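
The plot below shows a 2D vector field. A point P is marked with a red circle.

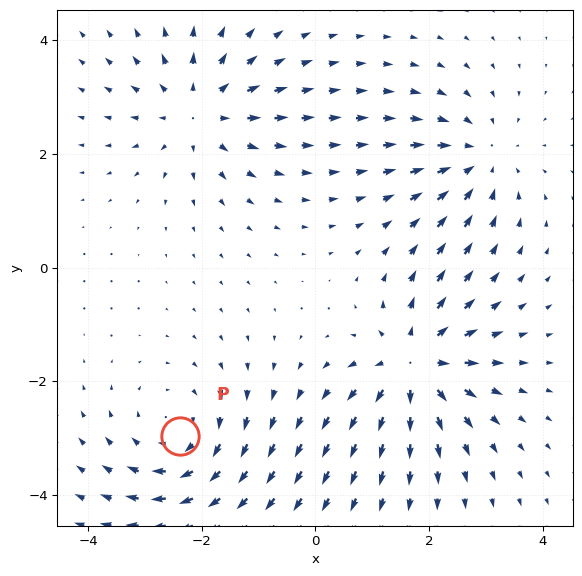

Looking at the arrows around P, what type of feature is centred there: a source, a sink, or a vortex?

vortex

At P (-2.4, -3.0) the arrows circulate clockwise. Divergence ≈0, curl about -4 — near-zero divergence with nonzero curl is a vortex.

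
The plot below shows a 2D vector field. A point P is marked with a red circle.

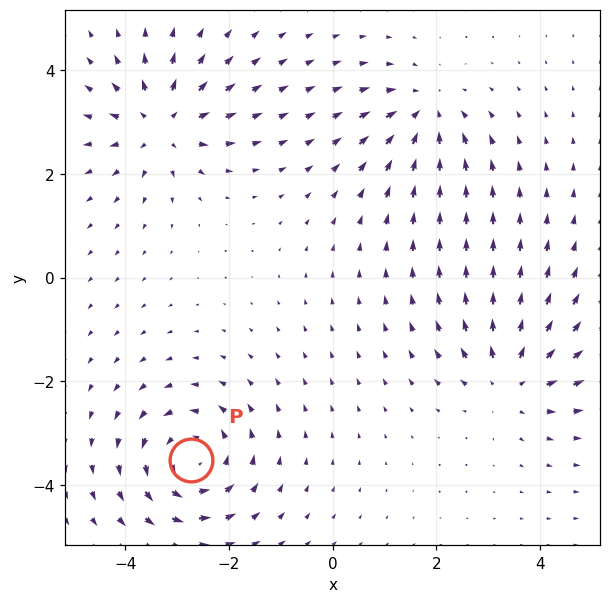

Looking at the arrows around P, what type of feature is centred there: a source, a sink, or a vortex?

vortex

At P (-2.7, -3.5) the arrows circulate counterclockwise. Divergence ≈0, curl about +5 — near-zero divergence with nonzero curl is a vortex.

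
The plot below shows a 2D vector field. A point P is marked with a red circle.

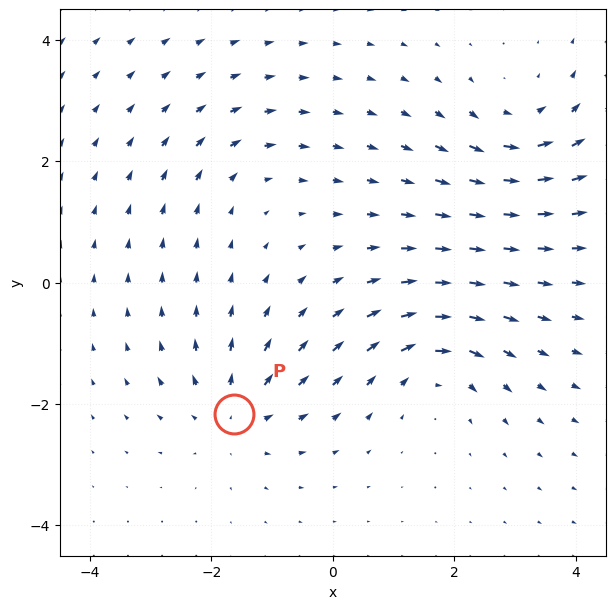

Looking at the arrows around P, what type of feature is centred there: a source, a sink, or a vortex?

source

At P (-1.6, -2.2) the arrows spread outward. Divergence about +4, curl ≈0 — positive divergence with near-zero curl is a source.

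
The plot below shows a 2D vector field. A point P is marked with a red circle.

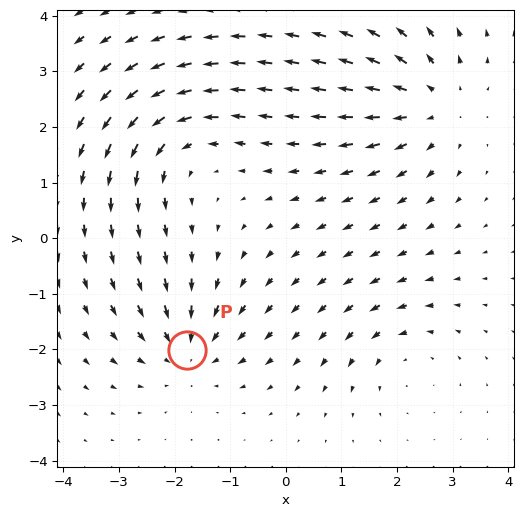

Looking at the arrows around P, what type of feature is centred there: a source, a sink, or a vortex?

At P (-1.8, -2.0) the arrows converge inward. Divergence about -4, curl ≈0 — negative divergence with near-zero curl is a sink.

sink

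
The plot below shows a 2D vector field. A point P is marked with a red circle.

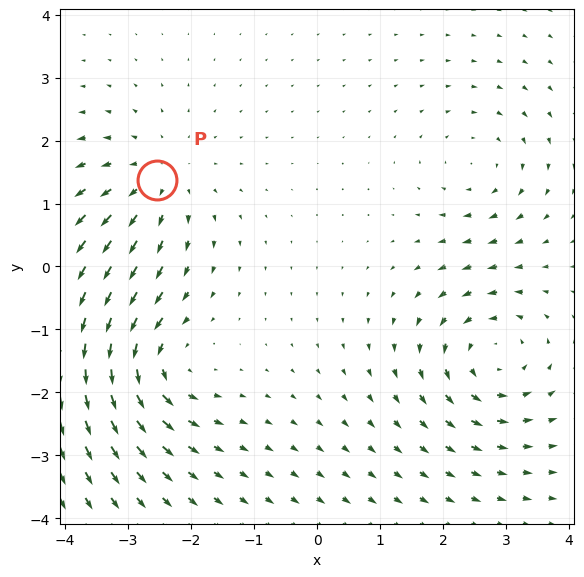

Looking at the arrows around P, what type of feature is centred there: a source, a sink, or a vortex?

source

At P (-2.5, 1.4) the arrows spread outward. Divergence about +4, curl ≈0 — positive divergence with near-zero curl is a source.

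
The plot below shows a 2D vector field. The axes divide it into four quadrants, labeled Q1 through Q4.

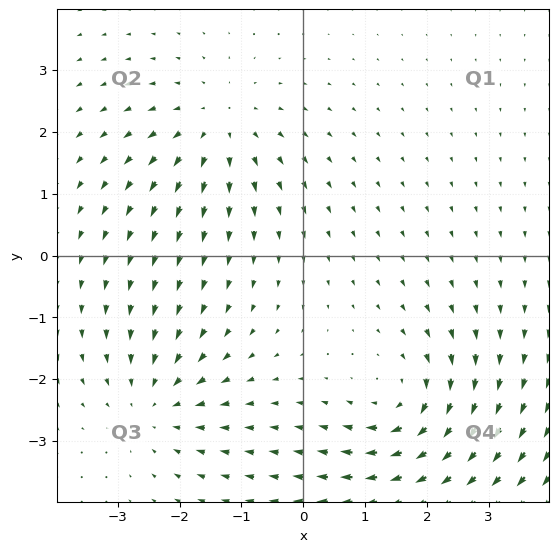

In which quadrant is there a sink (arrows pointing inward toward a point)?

The sink sits at approximately (-2.4, -2.4), which lies in quadrant Q3. The divergence there is about -4, negative as expected for a sink.

Q3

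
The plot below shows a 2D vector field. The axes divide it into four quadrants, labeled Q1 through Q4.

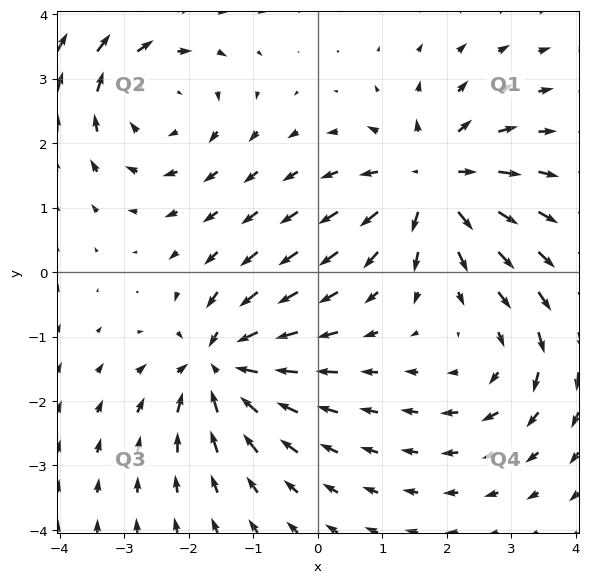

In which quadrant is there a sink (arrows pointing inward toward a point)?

The sink sits at approximately (-1.5, -1.4), which lies in quadrant Q3. The divergence there is about -6, negative as expected for a sink.

Q3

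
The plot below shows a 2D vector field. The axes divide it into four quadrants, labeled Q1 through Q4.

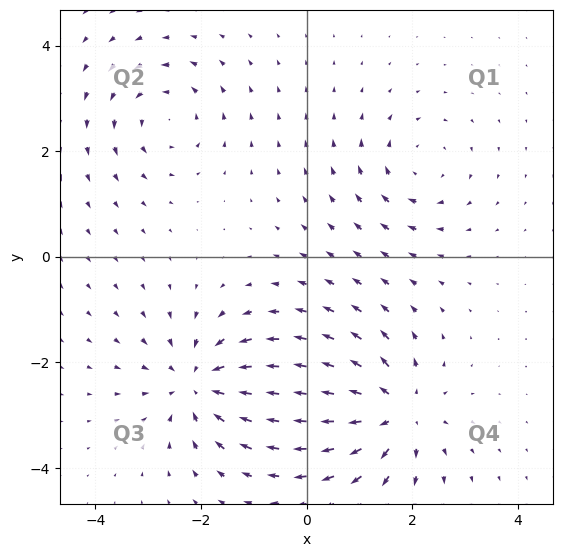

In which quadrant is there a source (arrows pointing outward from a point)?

The source sits at approximately (1.7, -2.9), which lies in quadrant Q4. The divergence there is about +5, positive as expected for a source.

Q4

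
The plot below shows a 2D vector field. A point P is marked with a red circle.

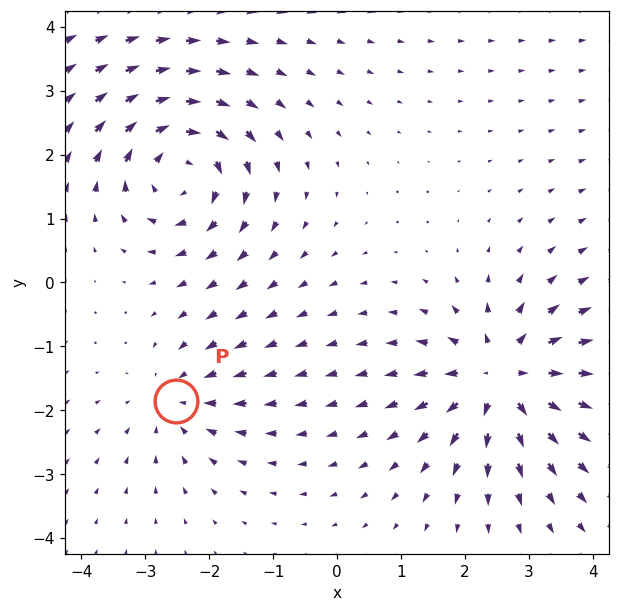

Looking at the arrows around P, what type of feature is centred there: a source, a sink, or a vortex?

At P (-2.5, -1.9) the arrows converge inward. Divergence about -3, curl ≈0 — negative divergence with near-zero curl is a sink.

sink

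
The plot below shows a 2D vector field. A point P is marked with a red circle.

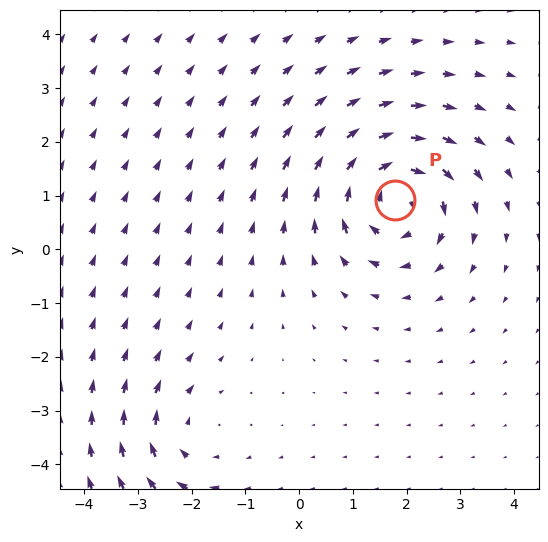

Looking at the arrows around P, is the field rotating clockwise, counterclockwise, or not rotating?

clockwise

Near P at (1.8, 0.9) the arrows circulate clockwise. The curl (z-component) there is about -5; negative curl means clockwise rotation.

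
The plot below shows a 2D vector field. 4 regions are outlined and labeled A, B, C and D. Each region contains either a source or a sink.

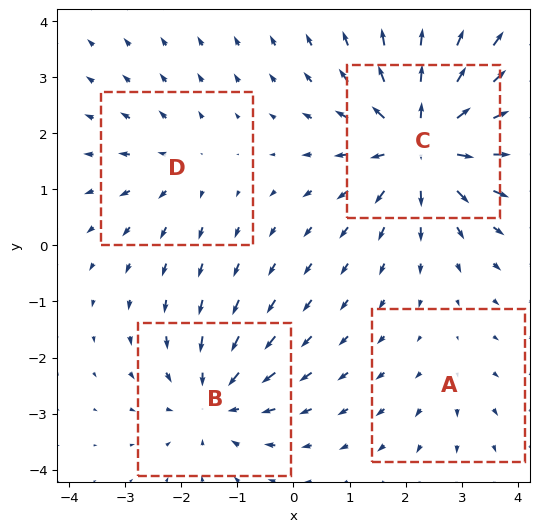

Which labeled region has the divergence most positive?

Divergence at each region's feature centre — A: about +2, B: about -4, C: about +7, D: about +3. Region C is most positive.

C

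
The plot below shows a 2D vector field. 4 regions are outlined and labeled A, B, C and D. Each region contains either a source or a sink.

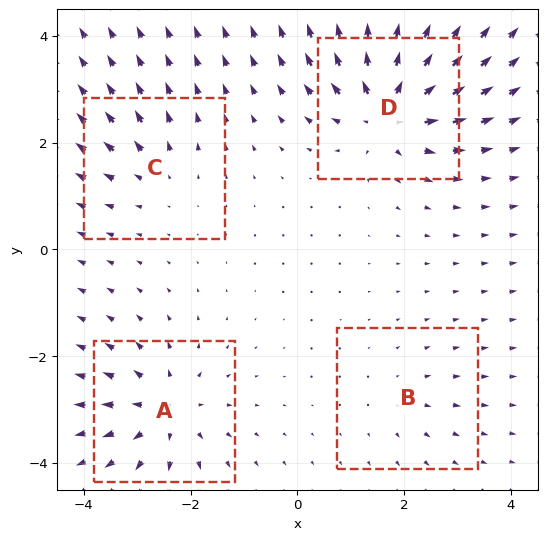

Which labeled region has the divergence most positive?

D

Divergence at each region's feature centre — A: about +6, B: about +2, C: about +4, D: about +8. Region D is most positive.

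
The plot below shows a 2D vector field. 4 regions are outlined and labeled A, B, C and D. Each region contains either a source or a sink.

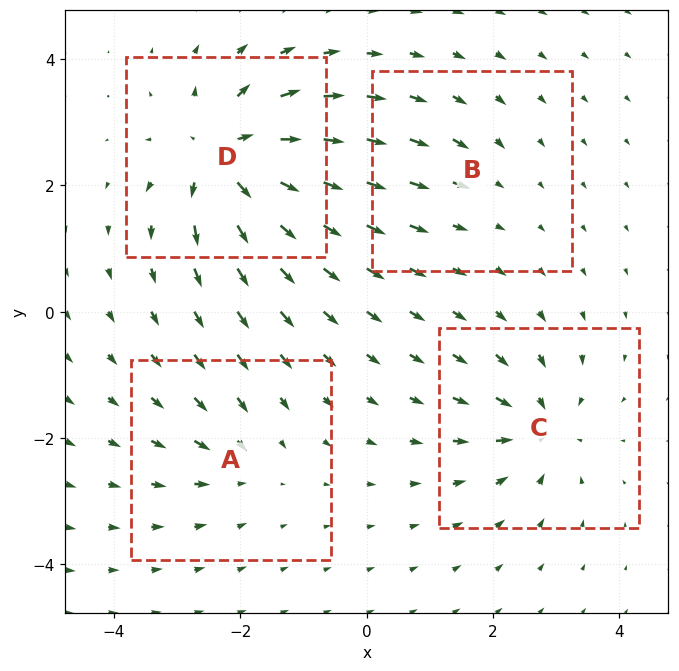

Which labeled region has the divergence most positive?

Divergence at each region's feature centre — A: about -4, B: about -3, C: about -6, D: about +9. Region D is most positive.

D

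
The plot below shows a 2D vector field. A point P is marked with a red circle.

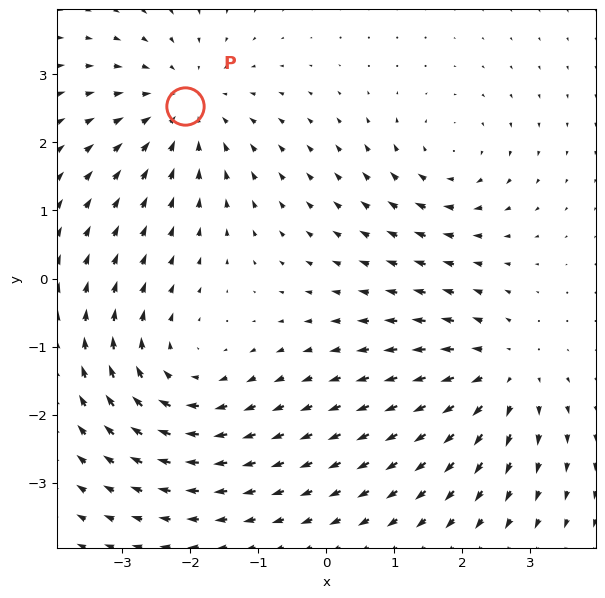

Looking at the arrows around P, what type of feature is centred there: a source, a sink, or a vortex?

At P (-2.1, 2.5) the arrows converge inward. Divergence about -4, curl ≈0 — negative divergence with near-zero curl is a sink.

sink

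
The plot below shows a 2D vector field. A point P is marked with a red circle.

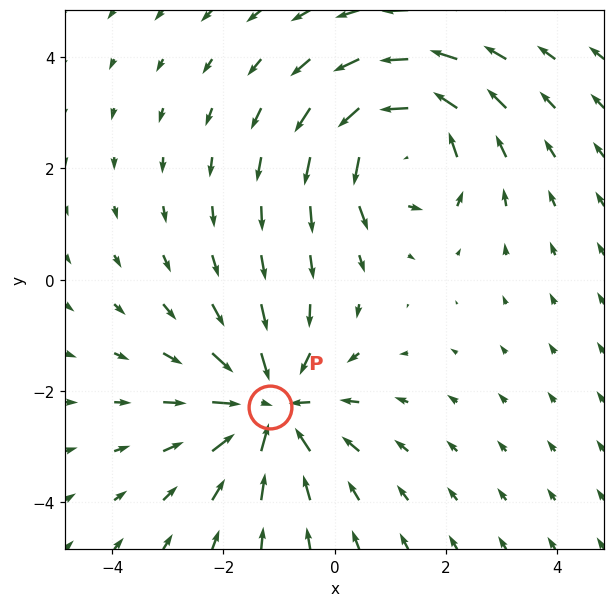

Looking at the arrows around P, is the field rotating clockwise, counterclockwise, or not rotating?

Near P at (-1.2, -2.3) the arrows show no circulation. The curl there is ≈0.

not rotating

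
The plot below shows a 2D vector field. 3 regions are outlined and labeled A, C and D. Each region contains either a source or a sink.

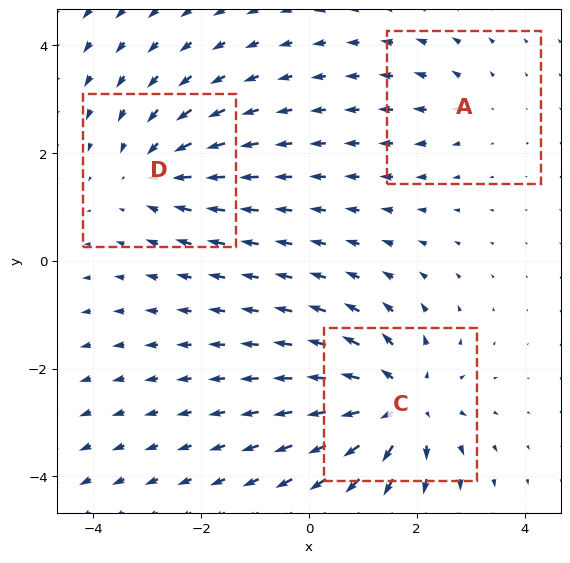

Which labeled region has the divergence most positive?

Divergence at each region's feature centre — A: about +2, C: about +5, D: about -3. Region C is most positive.

C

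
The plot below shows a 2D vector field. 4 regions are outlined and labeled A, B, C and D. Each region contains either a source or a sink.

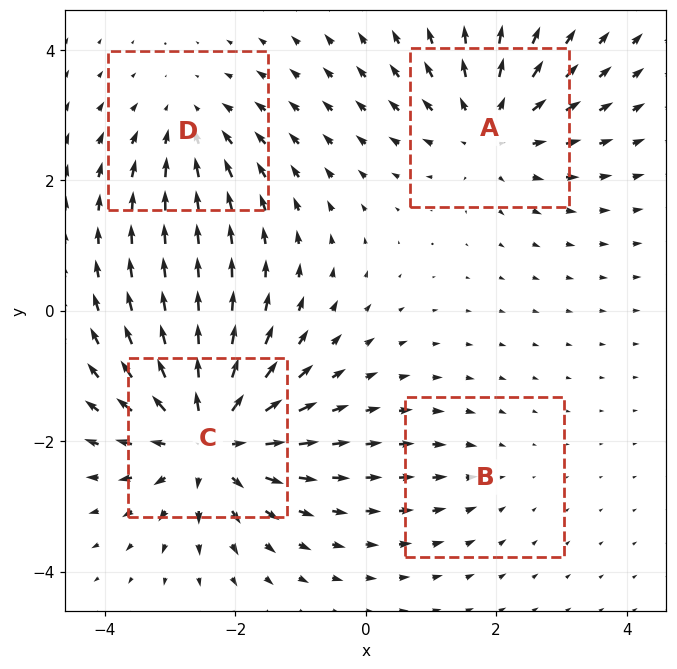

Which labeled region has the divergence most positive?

C

Divergence at each region's feature centre — A: about +4, B: about -2, C: about +7, D: about -3. Region C is most positive.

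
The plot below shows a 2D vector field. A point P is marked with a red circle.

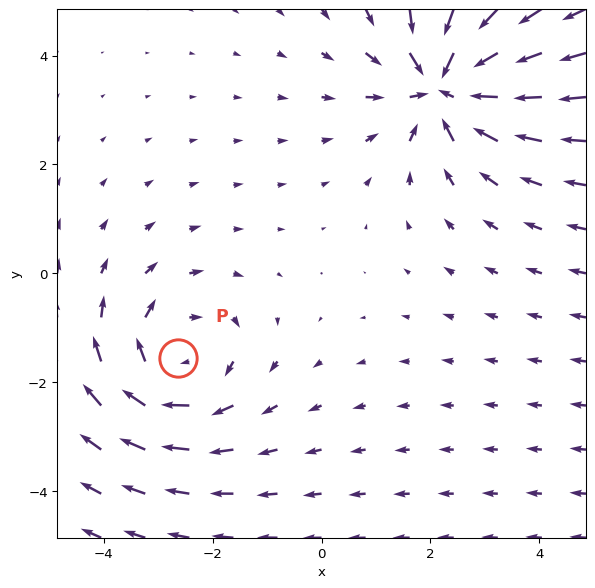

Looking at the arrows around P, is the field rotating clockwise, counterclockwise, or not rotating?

clockwise

Near P at (-2.6, -1.6) the arrows circulate clockwise. The curl (z-component) there is about -3; negative curl means clockwise rotation.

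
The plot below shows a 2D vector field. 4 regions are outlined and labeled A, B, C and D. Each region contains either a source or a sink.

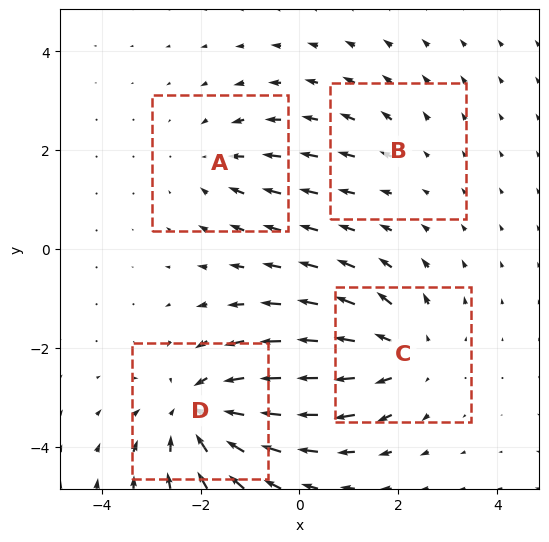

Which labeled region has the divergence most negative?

Divergence at each region's feature centre — A: about -3, B: about +2, C: about +4, D: about -5. Region D is most negative.

D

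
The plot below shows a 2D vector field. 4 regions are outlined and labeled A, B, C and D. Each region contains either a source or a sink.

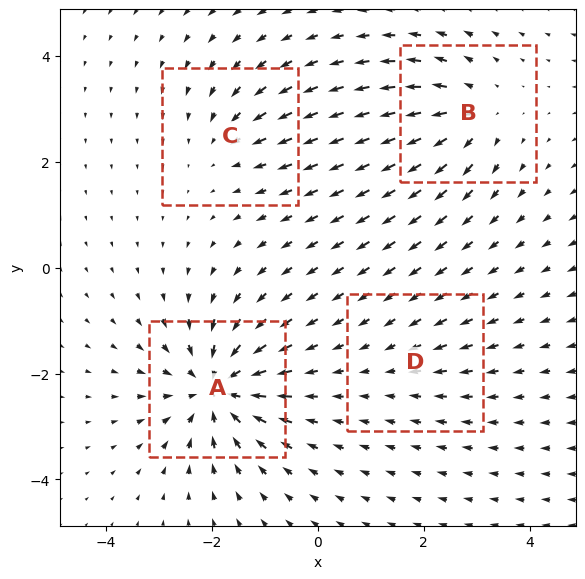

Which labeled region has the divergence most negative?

Divergence at each region's feature centre — A: about -8, B: about +5, C: about -3, D: about -2. Region A is most negative.

A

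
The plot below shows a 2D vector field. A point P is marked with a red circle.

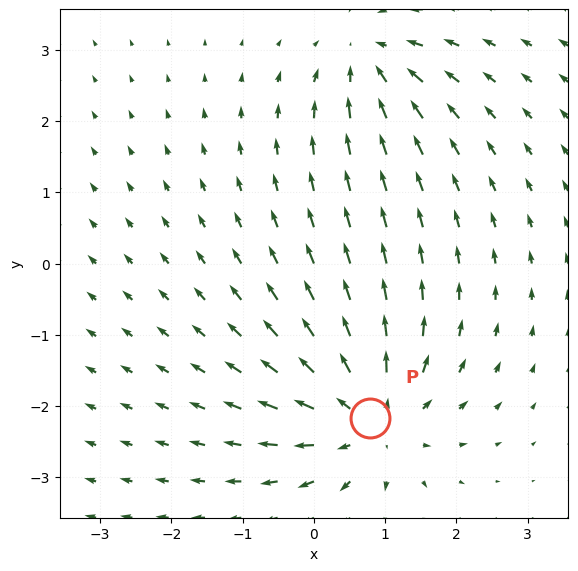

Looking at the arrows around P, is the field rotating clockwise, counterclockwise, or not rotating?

not rotating

Near P at (0.8, -2.2) the arrows show no circulation. The curl there is ≈0.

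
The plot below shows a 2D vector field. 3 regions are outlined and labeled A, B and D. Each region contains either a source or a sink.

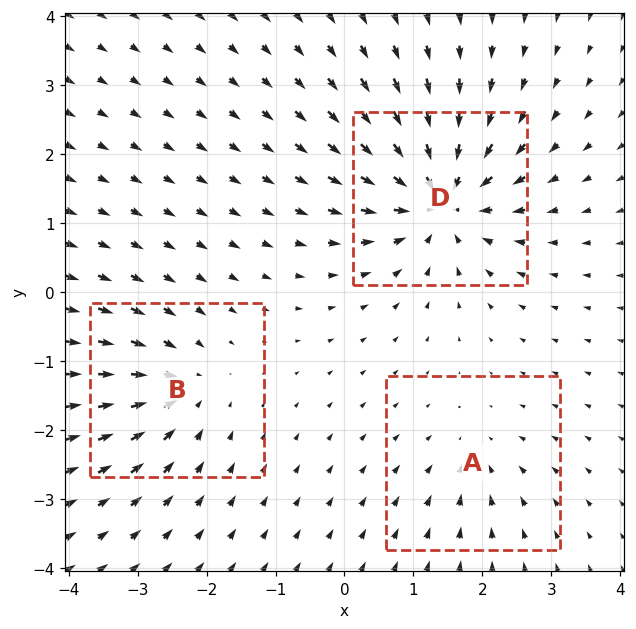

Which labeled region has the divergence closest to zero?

Divergence at each region's feature centre — A: about -2, B: about -4, D: about -6. Region A is closest to zero.

A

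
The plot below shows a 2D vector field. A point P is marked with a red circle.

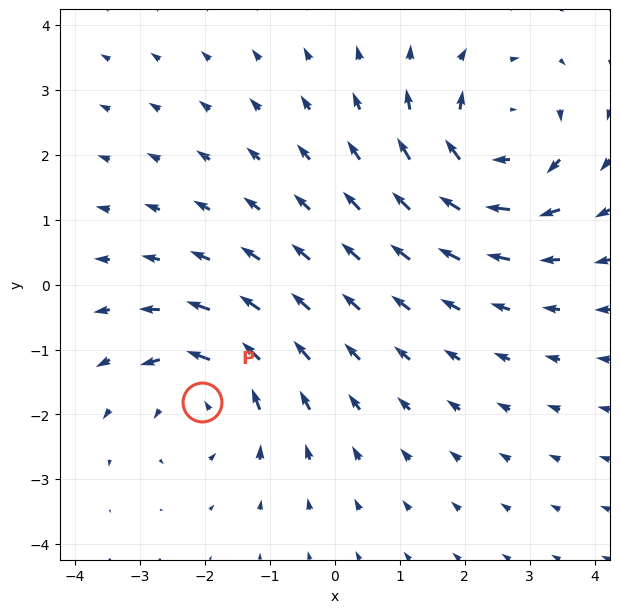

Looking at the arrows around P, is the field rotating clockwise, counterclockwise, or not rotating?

counterclockwise

Near P at (-2.0, -1.8) the arrows circulate counterclockwise. The curl (z-component) there is about +3; positive curl means counterclockwise rotation.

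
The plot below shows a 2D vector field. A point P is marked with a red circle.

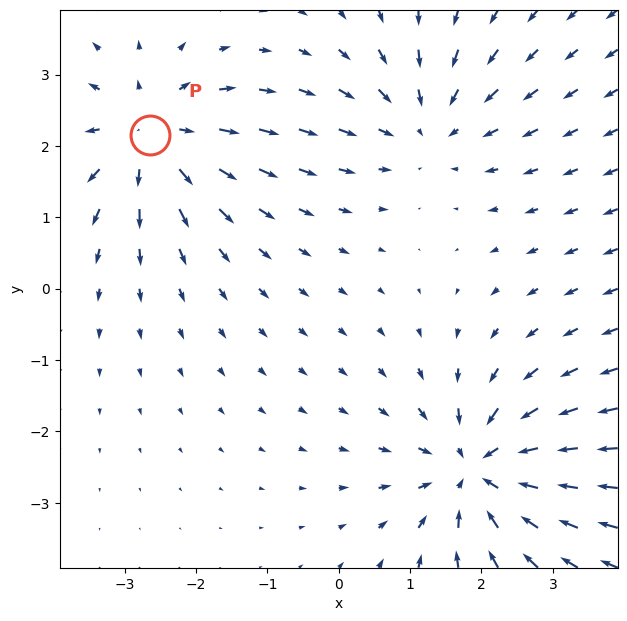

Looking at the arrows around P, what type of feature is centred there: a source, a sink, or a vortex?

At P (-2.6, 2.1) the arrows spread outward. Divergence about +5, curl ≈0 — positive divergence with near-zero curl is a source.

source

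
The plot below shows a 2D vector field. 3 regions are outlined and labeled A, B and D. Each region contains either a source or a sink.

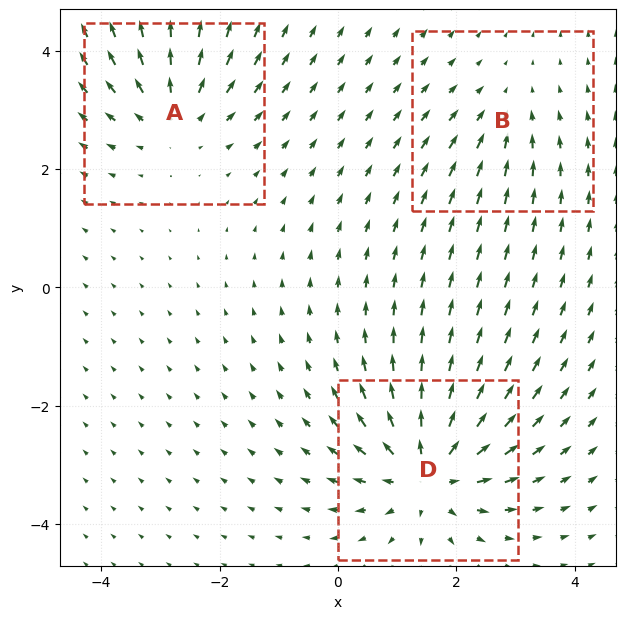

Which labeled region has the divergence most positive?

D

Divergence at each region's feature centre — A: about +3, B: about -2, D: about +5. Region D is most positive.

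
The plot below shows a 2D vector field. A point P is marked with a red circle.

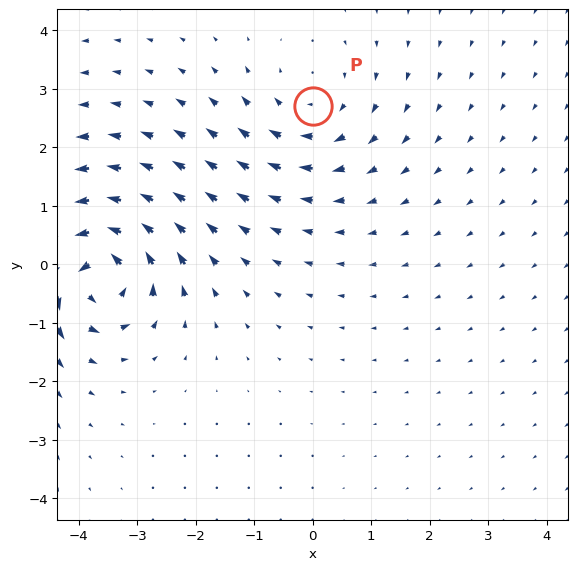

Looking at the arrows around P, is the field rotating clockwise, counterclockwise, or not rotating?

Near P at (0.0, 2.7) the arrows circulate clockwise. The curl (z-component) there is about -3; negative curl means clockwise rotation.

clockwise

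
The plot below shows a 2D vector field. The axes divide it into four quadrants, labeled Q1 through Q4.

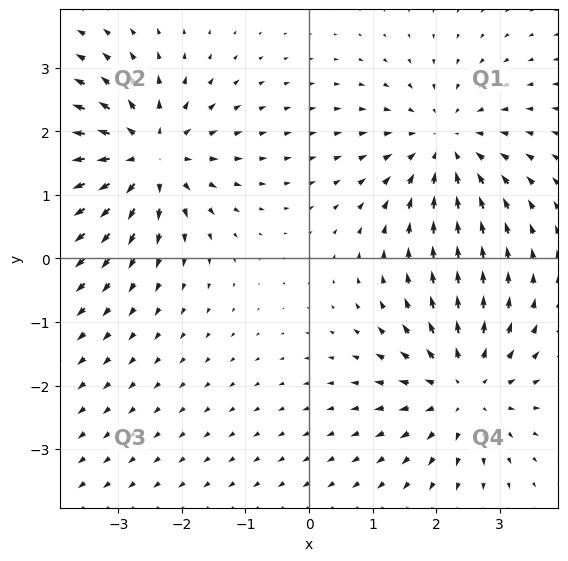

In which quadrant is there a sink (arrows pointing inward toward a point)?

Q1

The sink sits at approximately (2.1, 1.8), which lies in quadrant Q1. The divergence there is about -2, negative as expected for a sink.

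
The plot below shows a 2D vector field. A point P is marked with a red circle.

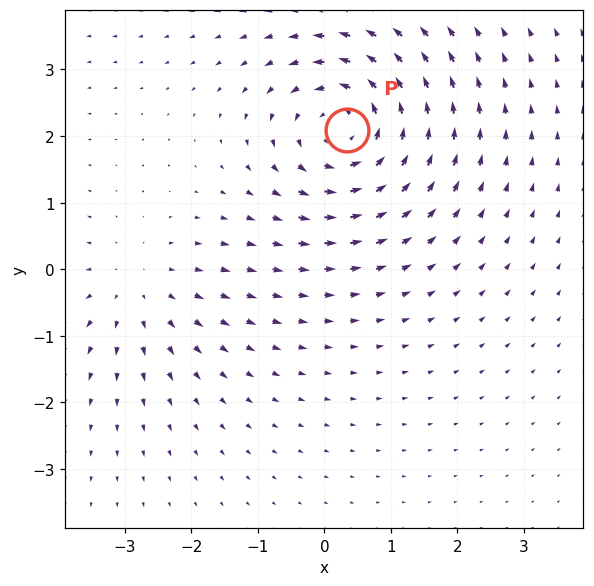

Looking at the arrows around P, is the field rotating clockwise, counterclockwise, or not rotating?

Near P at (0.3, 2.1) the arrows circulate counterclockwise. The curl (z-component) there is about +5; positive curl means counterclockwise rotation.

counterclockwise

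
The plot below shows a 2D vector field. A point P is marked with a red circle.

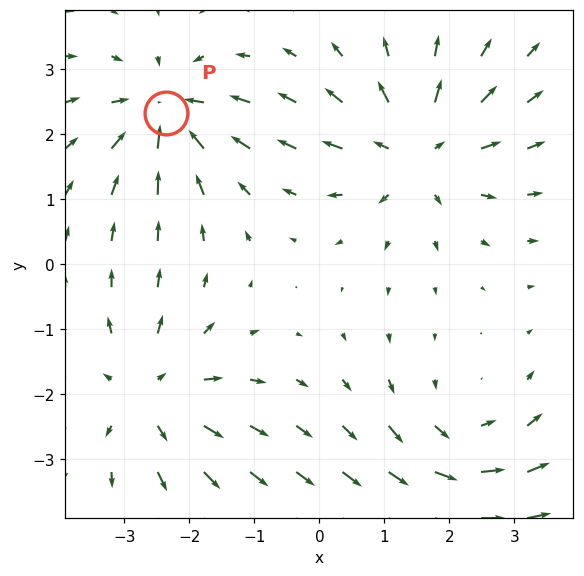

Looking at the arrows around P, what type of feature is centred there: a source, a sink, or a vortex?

sink

At P (-2.4, 2.3) the arrows converge inward. Divergence about -6, curl ≈0 — negative divergence with near-zero curl is a sink.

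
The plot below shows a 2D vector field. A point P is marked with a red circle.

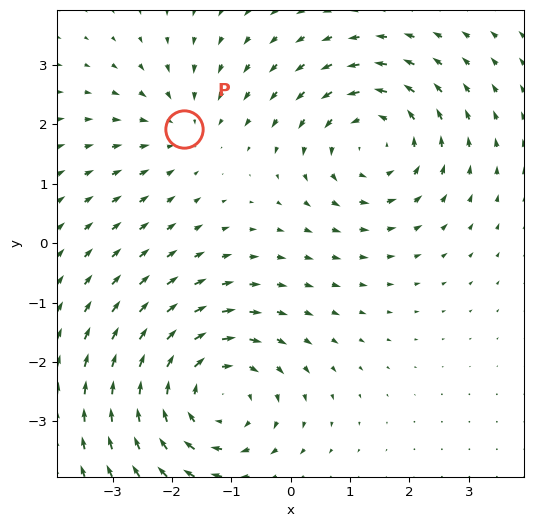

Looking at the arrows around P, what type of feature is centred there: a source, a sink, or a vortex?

At P (-1.8, 1.9) the arrows converge inward. Divergence about -2, curl ≈0 — negative divergence with near-zero curl is a sink.

sink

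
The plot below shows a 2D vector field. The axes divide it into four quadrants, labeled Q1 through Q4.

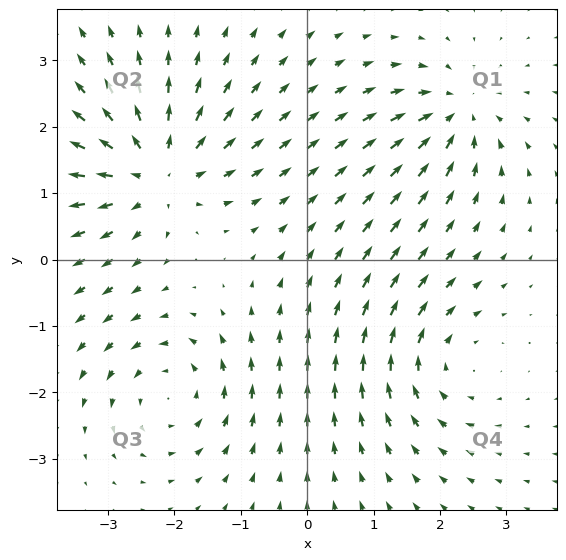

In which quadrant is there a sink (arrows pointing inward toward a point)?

Q1

The sink sits at approximately (2.3, 2.2), which lies in quadrant Q1. The divergence there is about -5, negative as expected for a sink.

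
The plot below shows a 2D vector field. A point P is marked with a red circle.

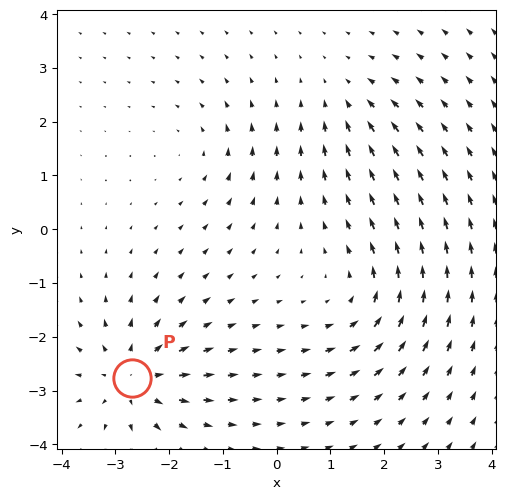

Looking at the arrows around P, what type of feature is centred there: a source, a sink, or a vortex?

source

At P (-2.7, -2.8) the arrows spread outward. Divergence about +6, curl ≈0 — positive divergence with near-zero curl is a source.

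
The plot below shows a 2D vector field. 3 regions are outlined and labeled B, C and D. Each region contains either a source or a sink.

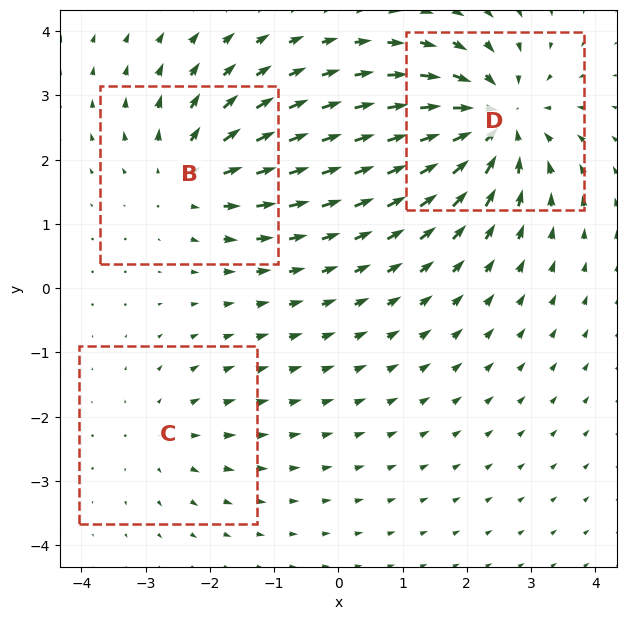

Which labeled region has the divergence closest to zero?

C

Divergence at each region's feature centre — B: about +3, C: about +2, D: about -5. Region C is closest to zero.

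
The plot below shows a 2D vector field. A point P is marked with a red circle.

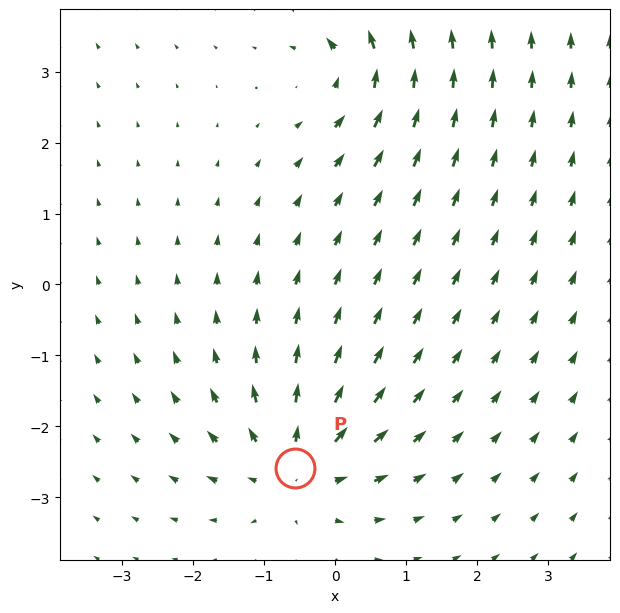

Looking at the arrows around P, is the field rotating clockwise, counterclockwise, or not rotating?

not rotating

Near P at (-0.6, -2.6) the arrows show no circulation. The curl there is ≈0.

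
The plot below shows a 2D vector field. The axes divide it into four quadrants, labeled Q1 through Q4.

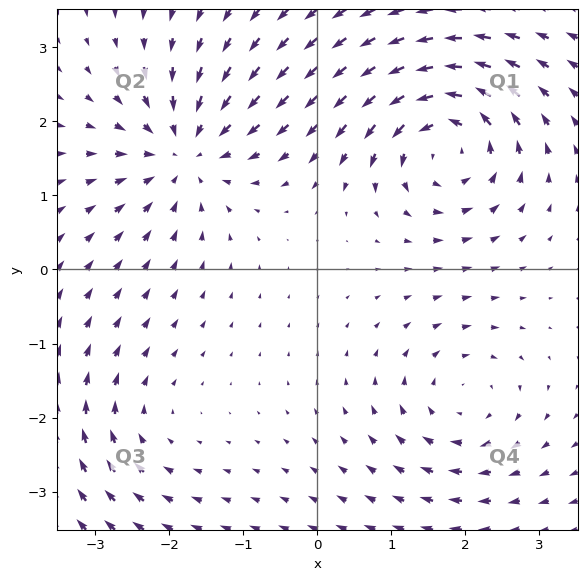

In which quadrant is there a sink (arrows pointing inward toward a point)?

The sink sits at approximately (-1.8, 1.6), which lies in quadrant Q2. The divergence there is about -6, negative as expected for a sink.

Q2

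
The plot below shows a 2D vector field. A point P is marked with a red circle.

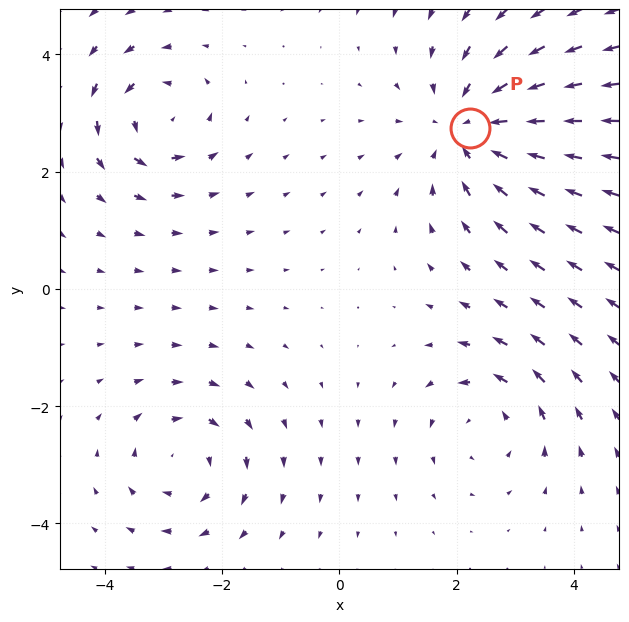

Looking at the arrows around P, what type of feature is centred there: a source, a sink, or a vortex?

At P (2.2, 2.7) the arrows converge inward. Divergence about -4, curl ≈0 — negative divergence with near-zero curl is a sink.

sink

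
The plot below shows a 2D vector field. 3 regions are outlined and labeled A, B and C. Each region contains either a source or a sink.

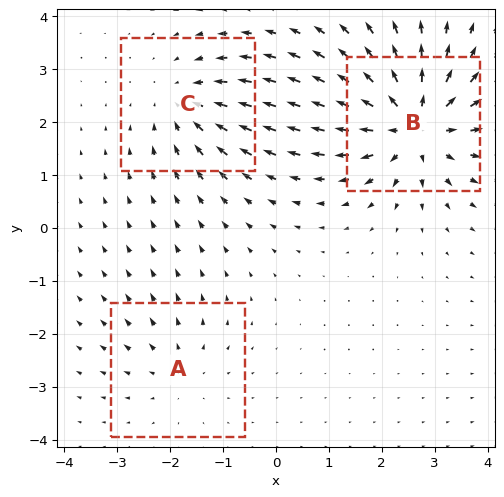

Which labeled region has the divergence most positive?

Divergence at each region's feature centre — A: about +2, B: about +6, C: about -3. Region B is most positive.

B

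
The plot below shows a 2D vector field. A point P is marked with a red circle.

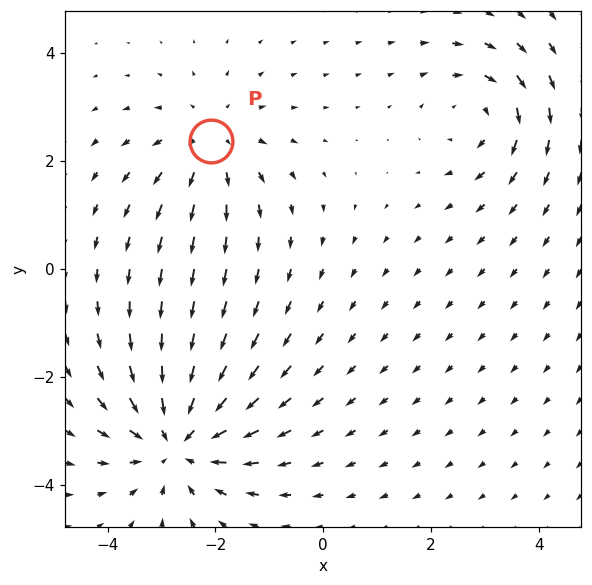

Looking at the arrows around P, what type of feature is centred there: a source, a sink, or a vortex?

At P (-2.1, 2.4) the arrows spread outward. Divergence about +3, curl ≈0 — positive divergence with near-zero curl is a source.

source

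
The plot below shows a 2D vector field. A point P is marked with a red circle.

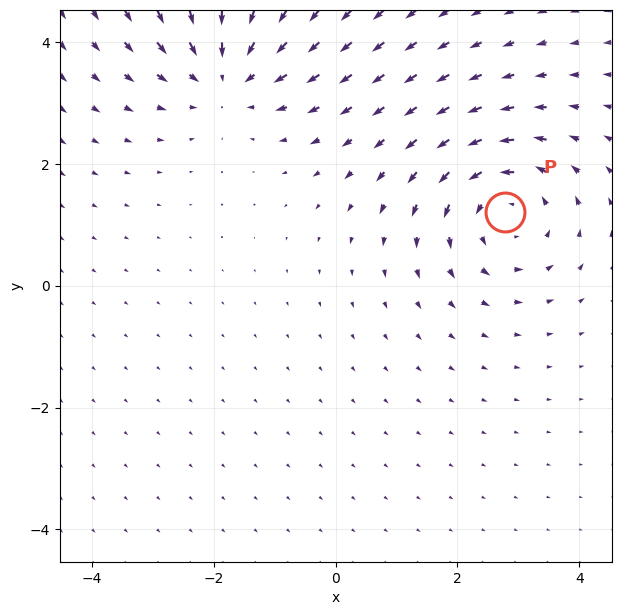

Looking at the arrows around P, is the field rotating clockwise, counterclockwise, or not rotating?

counterclockwise

Near P at (2.8, 1.2) the arrows circulate counterclockwise. The curl (z-component) there is about +5; positive curl means counterclockwise rotation.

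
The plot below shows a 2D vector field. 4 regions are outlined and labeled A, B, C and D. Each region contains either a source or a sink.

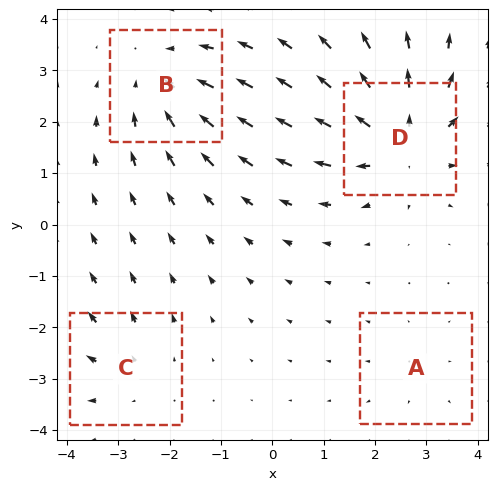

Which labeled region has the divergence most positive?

Divergence at each region's feature centre — A: about +2, B: about -4, C: about +3, D: about +6. Region D is most positive.

D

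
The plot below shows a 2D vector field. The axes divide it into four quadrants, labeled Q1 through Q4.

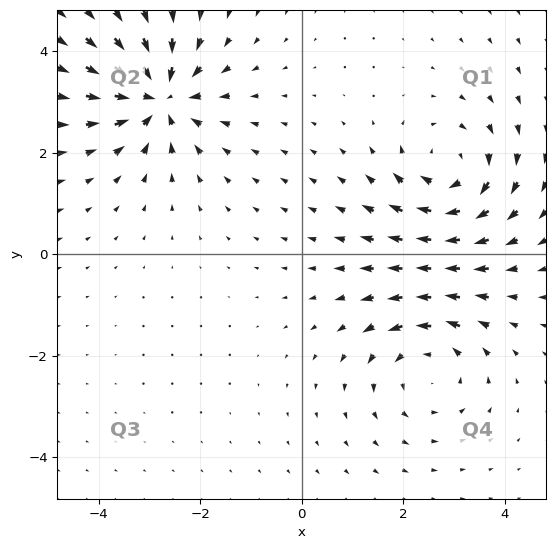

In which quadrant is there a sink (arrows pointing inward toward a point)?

Q2

The sink sits at approximately (-2.8, 3.1), which lies in quadrant Q2. The divergence there is about -5, negative as expected for a sink.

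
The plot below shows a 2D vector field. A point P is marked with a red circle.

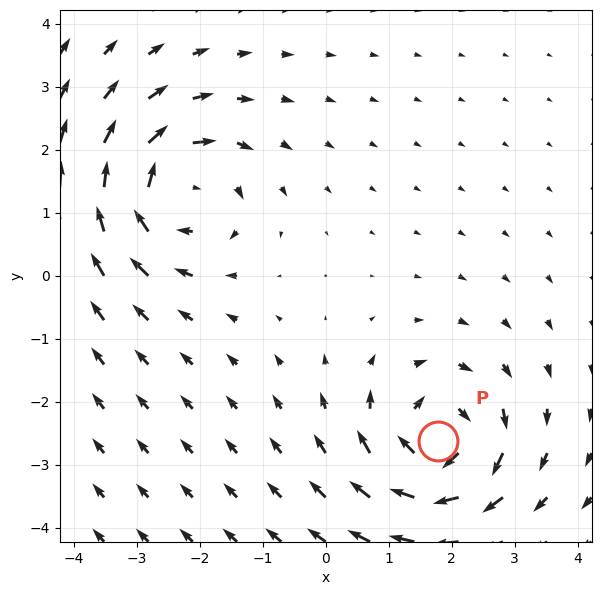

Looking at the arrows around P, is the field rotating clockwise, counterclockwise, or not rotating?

Near P at (1.8, -2.6) the arrows circulate clockwise. The curl (z-component) there is about -6; negative curl means clockwise rotation.

clockwise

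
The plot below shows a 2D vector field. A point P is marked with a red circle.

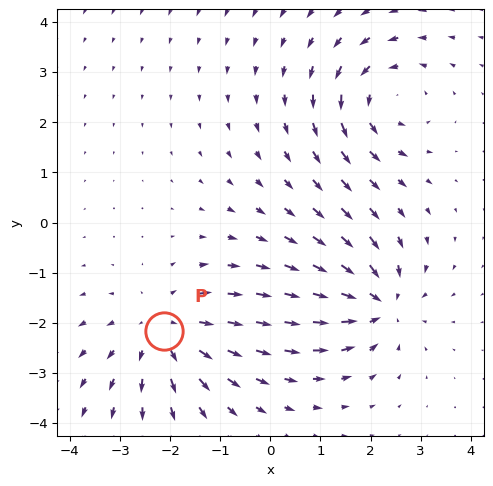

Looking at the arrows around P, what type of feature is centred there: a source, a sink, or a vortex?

source

At P (-2.1, -2.2) the arrows spread outward. Divergence about +2, curl ≈0 — positive divergence with near-zero curl is a source.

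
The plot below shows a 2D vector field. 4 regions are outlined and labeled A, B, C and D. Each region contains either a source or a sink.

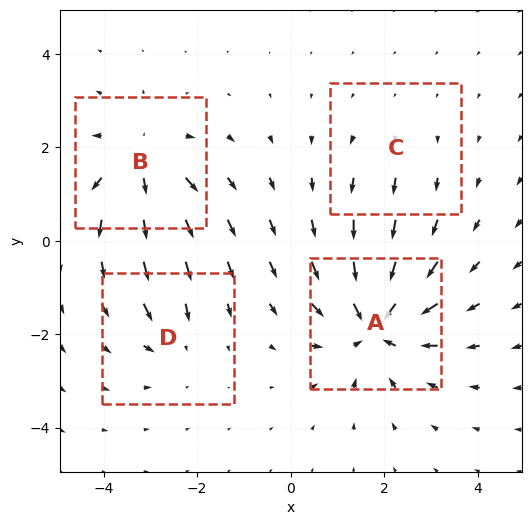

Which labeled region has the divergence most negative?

A

Divergence at each region's feature centre — A: about -7, B: about +5, C: about +2, D: about -3. Region A is most negative.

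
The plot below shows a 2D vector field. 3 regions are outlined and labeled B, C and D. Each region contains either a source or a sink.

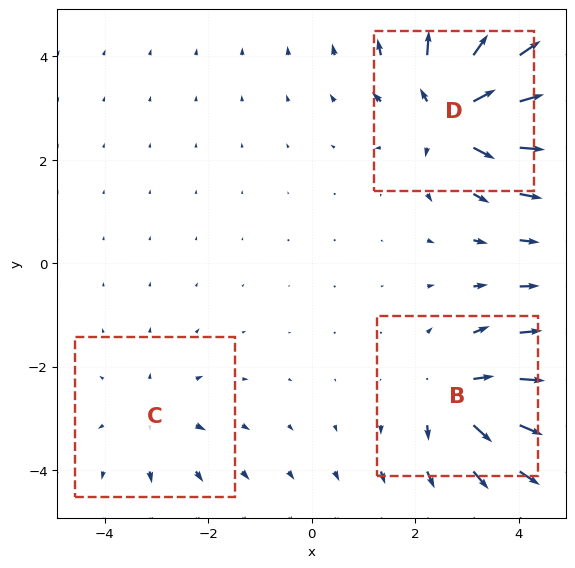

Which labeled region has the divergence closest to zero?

C

Divergence at each region's feature centre — B: about +4, C: about +2, D: about +6. Region C is closest to zero.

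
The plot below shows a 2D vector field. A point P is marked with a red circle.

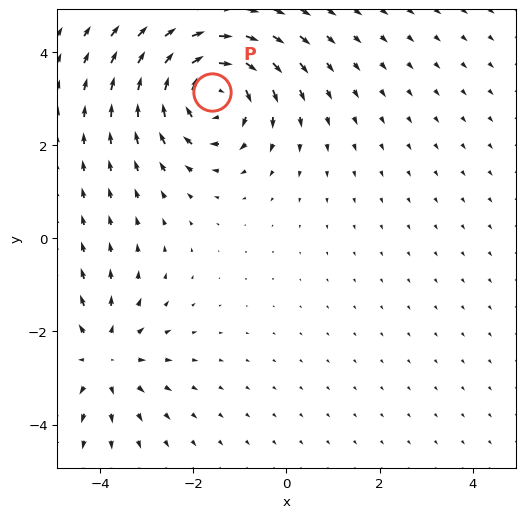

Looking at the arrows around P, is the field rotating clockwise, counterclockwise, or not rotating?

clockwise

Near P at (-1.6, 3.1) the arrows circulate clockwise. The curl (z-component) there is about -4; negative curl means clockwise rotation.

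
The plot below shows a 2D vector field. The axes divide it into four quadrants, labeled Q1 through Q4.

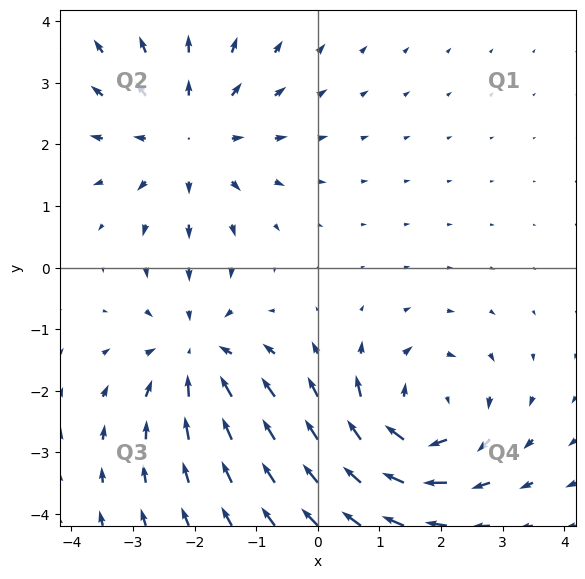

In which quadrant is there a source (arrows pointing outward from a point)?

The source sits at approximately (-2.1, 2.1), which lies in quadrant Q2. The divergence there is about +4, positive as expected for a source.

Q2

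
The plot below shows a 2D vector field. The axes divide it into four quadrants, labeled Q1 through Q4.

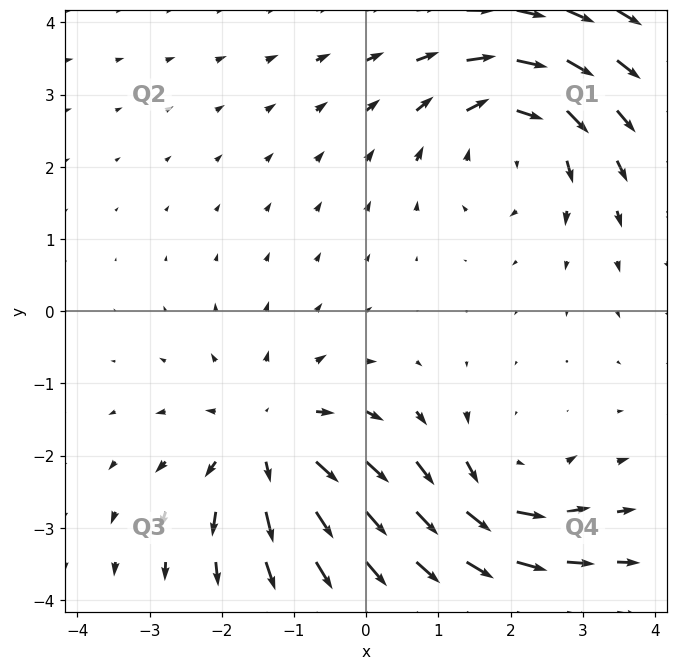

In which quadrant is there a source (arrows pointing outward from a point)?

Q3

The source sits at approximately (-1.3, -1.8), which lies in quadrant Q3. The divergence there is about +3, positive as expected for a source.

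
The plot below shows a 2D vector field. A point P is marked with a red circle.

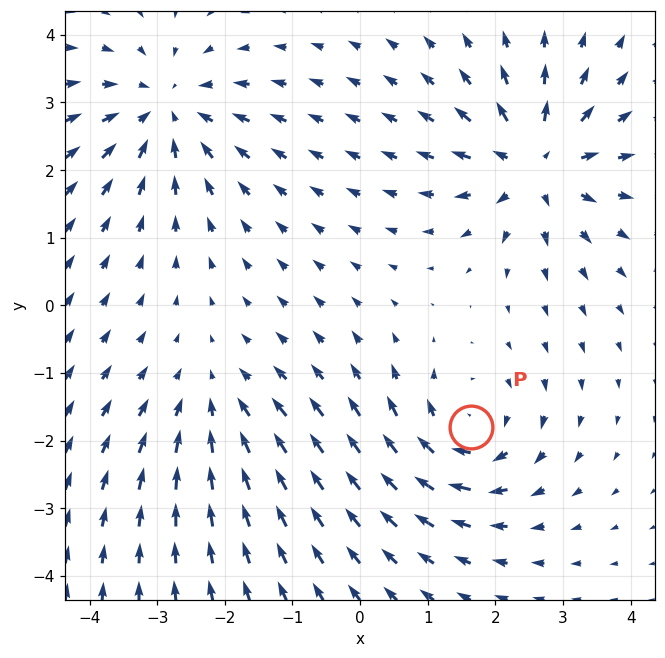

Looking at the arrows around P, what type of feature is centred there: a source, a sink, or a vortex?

vortex

At P (1.6, -1.8) the arrows circulate clockwise. Divergence ≈0, curl about -4 — near-zero divergence with nonzero curl is a vortex.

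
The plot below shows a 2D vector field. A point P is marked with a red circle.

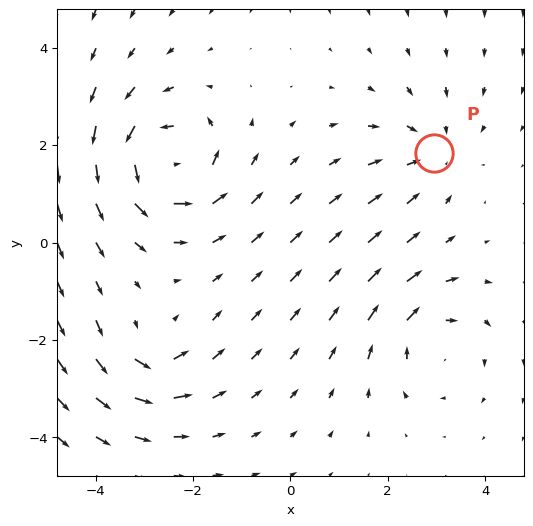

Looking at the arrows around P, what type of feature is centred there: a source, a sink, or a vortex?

sink

At P (2.9, 1.8) the arrows converge inward. Divergence about -3, curl ≈0 — negative divergence with near-zero curl is a sink.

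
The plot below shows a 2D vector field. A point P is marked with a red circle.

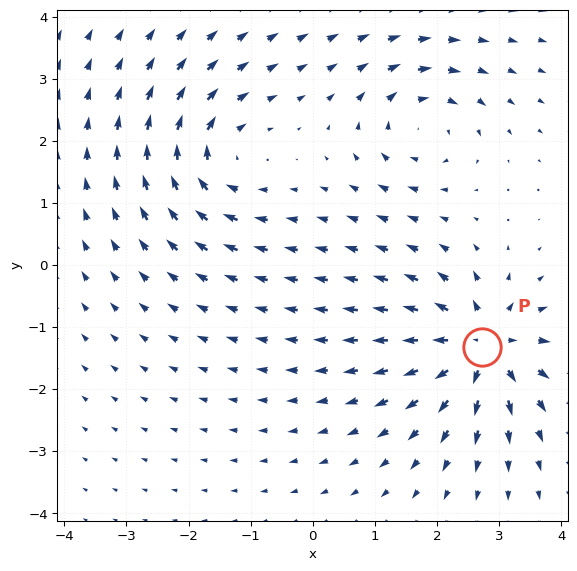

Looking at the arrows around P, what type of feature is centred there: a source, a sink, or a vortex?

At P (2.7, -1.3) the arrows spread outward. Divergence about +6, curl ≈0 — positive divergence with near-zero curl is a source.

source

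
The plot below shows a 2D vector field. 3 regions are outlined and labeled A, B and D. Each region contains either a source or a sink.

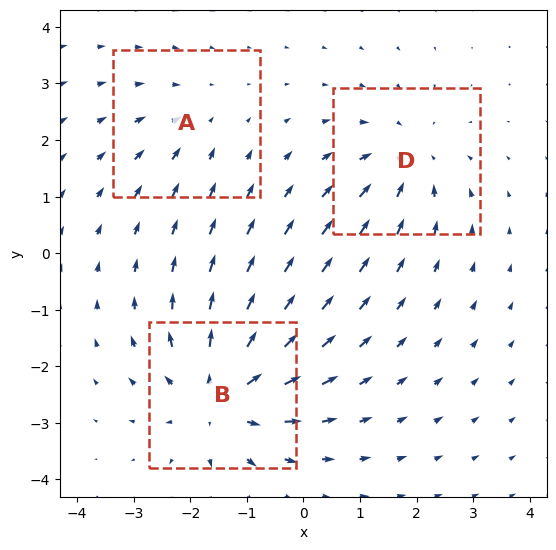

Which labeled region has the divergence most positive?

Divergence at each region's feature centre — A: about -2, B: about +5, D: about -3. Region B is most positive.

B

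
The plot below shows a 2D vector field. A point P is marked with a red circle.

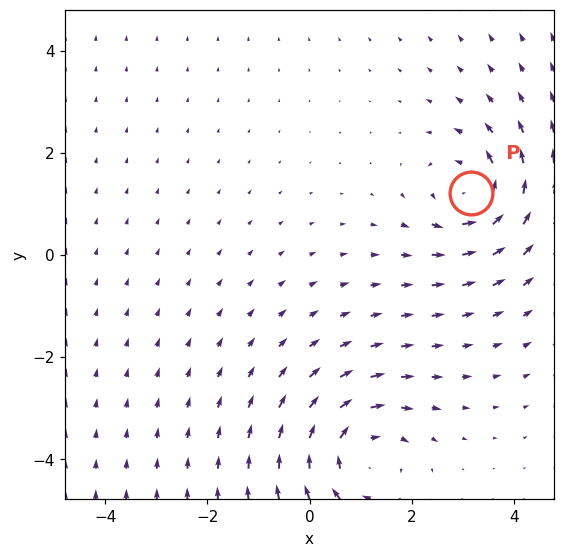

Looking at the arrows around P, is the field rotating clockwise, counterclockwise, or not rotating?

counterclockwise

Near P at (3.2, 1.2) the arrows circulate counterclockwise. The curl (z-component) there is about +3; positive curl means counterclockwise rotation.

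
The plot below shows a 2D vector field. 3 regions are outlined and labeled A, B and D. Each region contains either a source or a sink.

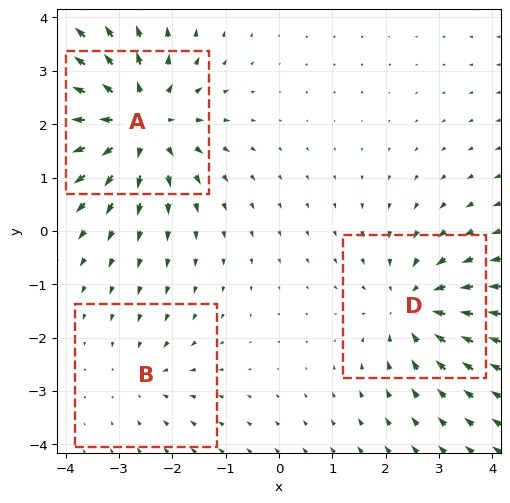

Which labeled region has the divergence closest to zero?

B

Divergence at each region's feature centre — A: about +5, B: about -2, D: about -3. Region B is closest to zero.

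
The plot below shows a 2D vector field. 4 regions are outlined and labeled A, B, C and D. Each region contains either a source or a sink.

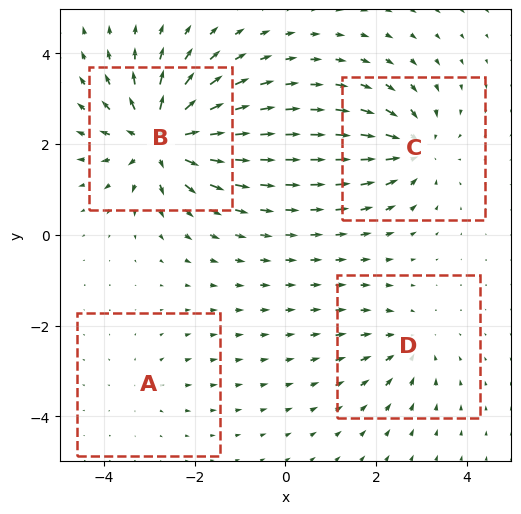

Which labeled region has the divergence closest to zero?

A

Divergence at each region's feature centre — A: about +2, B: about +8, C: about -5, D: about -4. Region A is closest to zero.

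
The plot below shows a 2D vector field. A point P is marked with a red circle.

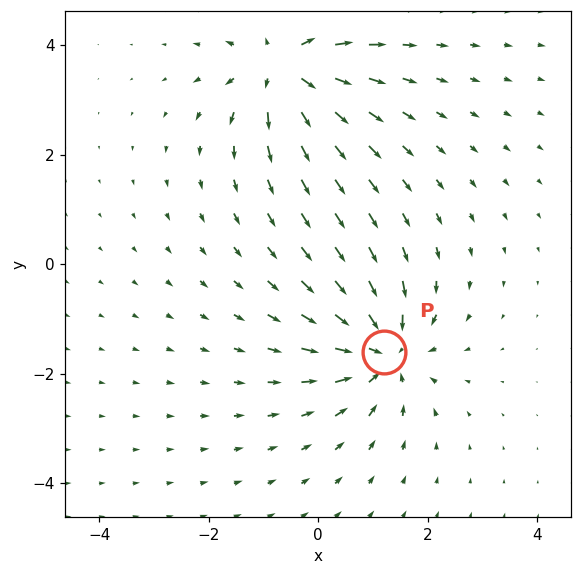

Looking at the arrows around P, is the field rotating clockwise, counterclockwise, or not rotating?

not rotating

Near P at (1.2, -1.6) the arrows show no circulation. The curl there is ≈0.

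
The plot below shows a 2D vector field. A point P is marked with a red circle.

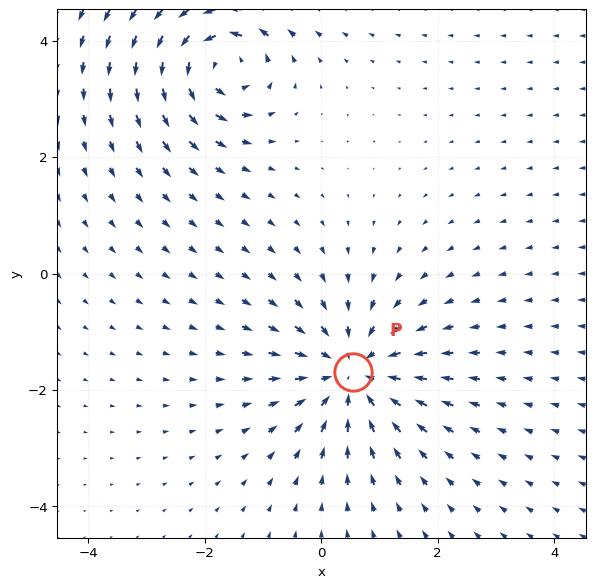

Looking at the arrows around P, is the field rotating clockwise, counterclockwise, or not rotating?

Near P at (0.5, -1.7) the arrows show no circulation. The curl there is ≈0.

not rotating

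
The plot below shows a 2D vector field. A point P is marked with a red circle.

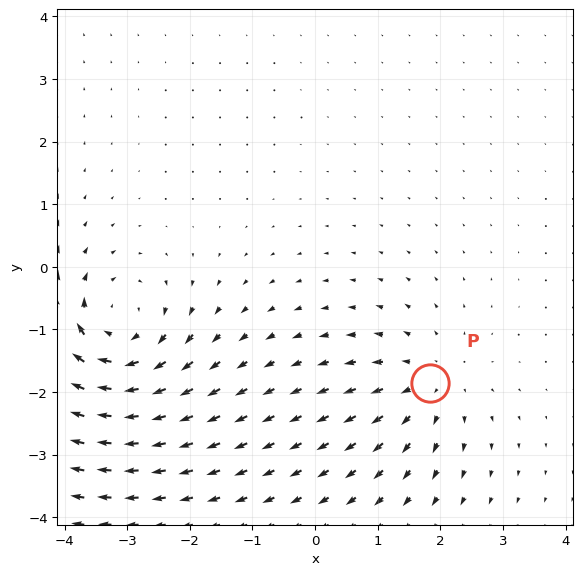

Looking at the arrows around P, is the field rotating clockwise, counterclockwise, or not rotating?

not rotating

Near P at (1.8, -1.9) the arrows show no circulation. The curl there is ≈0.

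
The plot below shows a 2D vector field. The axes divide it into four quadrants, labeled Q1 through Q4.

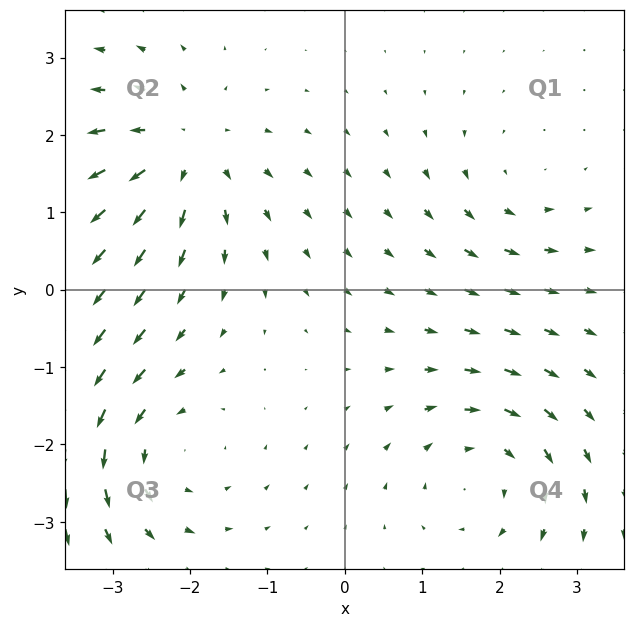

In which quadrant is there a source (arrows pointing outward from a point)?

Q2

The source sits at approximately (-2.1, 1.8), which lies in quadrant Q2. The divergence there is about +5, positive as expected for a source.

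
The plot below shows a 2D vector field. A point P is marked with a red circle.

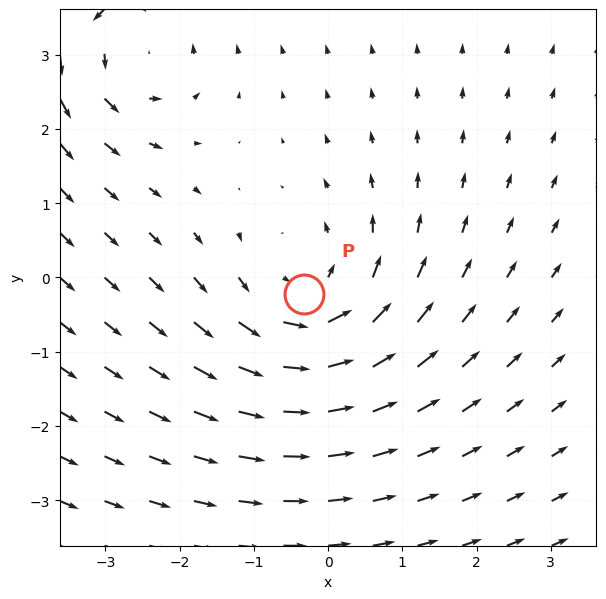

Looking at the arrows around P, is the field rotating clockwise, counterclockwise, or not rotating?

counterclockwise

Near P at (-0.3, -0.2) the arrows circulate counterclockwise. The curl (z-component) there is about +3; positive curl means counterclockwise rotation.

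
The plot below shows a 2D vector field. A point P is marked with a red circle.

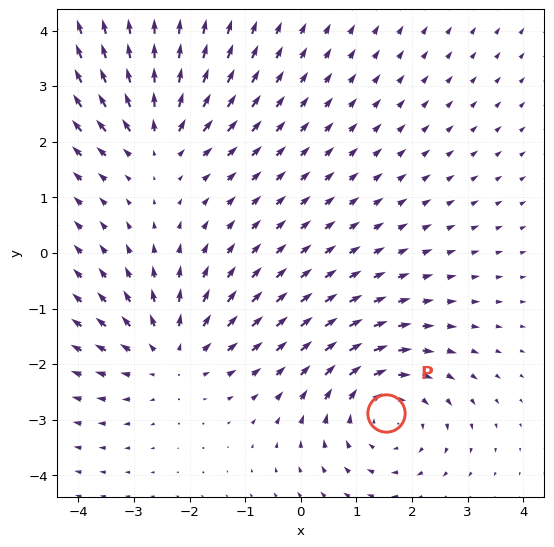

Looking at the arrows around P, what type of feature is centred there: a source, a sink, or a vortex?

At P (1.5, -2.9) the arrows circulate clockwise. Divergence ≈0, curl about -4 — near-zero divergence with nonzero curl is a vortex.

vortex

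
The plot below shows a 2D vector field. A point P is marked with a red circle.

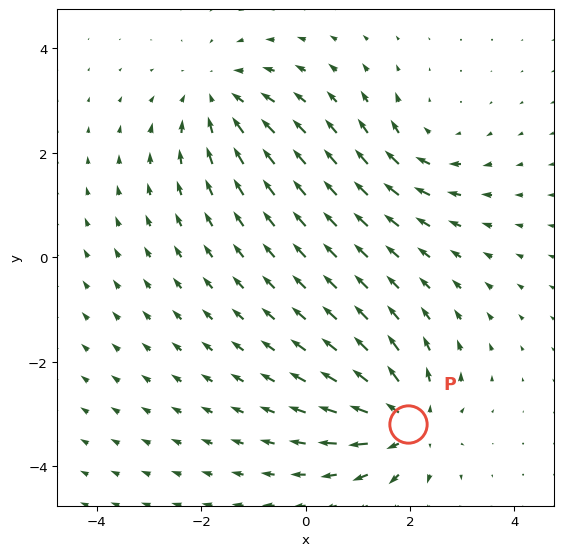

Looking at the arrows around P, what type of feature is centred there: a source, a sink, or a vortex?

source

At P (2.0, -3.2) the arrows spread outward. Divergence about +5, curl ≈0 — positive divergence with near-zero curl is a source.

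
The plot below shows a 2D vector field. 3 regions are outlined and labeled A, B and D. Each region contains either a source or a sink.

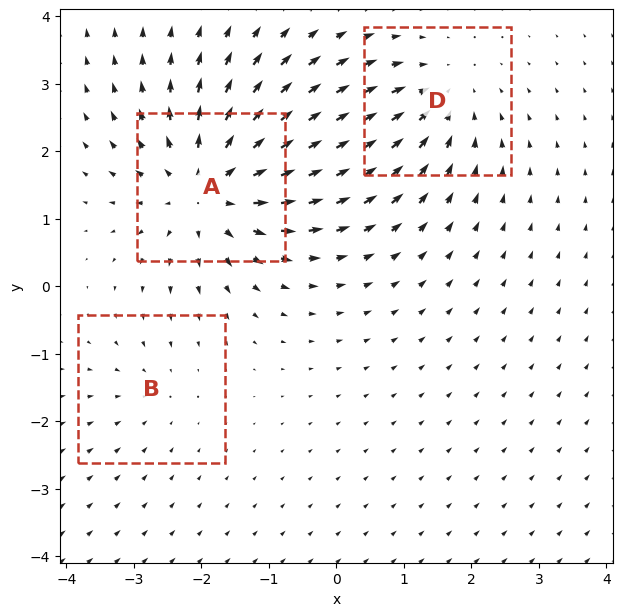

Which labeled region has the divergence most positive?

A

Divergence at each region's feature centre — A: about +5, B: about -2, D: about -3. Region A is most positive.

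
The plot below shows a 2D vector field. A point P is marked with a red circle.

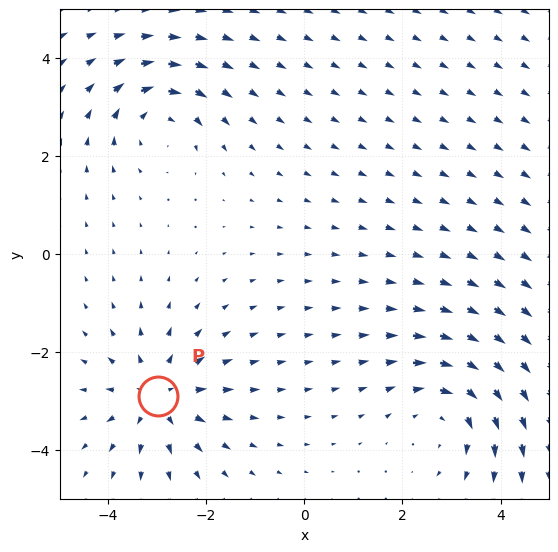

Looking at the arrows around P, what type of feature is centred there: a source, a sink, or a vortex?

At P (-3.0, -2.9) the arrows spread outward. Divergence about +5, curl ≈0 — positive divergence with near-zero curl is a source.

source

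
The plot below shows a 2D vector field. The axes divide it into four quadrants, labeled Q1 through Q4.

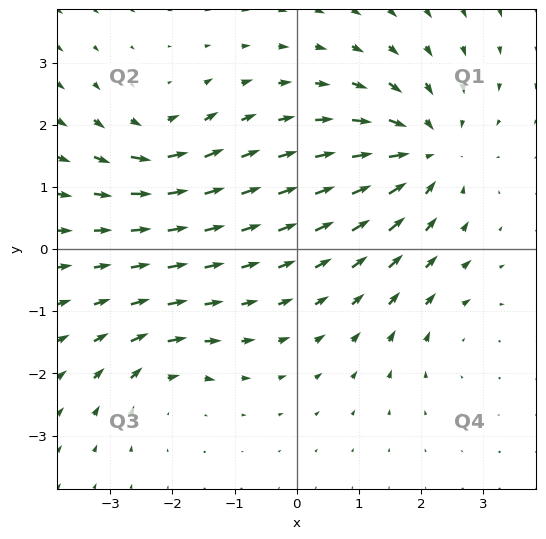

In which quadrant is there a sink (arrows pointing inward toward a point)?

The sink sits at approximately (2.0, 1.6), which lies in quadrant Q1. The divergence there is about -5, negative as expected for a sink.

Q1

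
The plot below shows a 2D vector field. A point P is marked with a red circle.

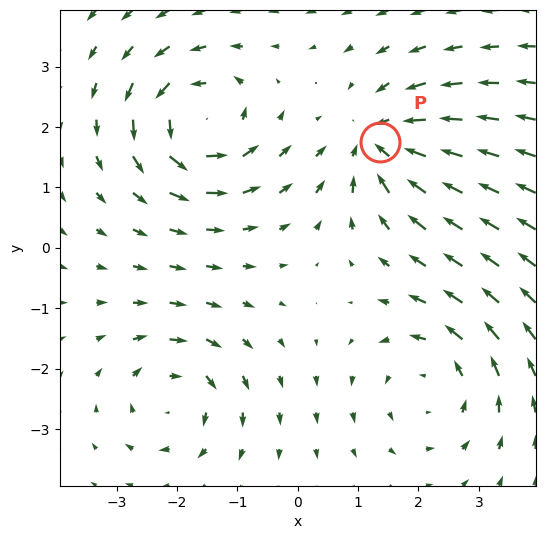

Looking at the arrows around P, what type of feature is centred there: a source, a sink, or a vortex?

sink

At P (1.4, 1.7) the arrows converge inward. Divergence about -5, curl ≈0 — negative divergence with near-zero curl is a sink.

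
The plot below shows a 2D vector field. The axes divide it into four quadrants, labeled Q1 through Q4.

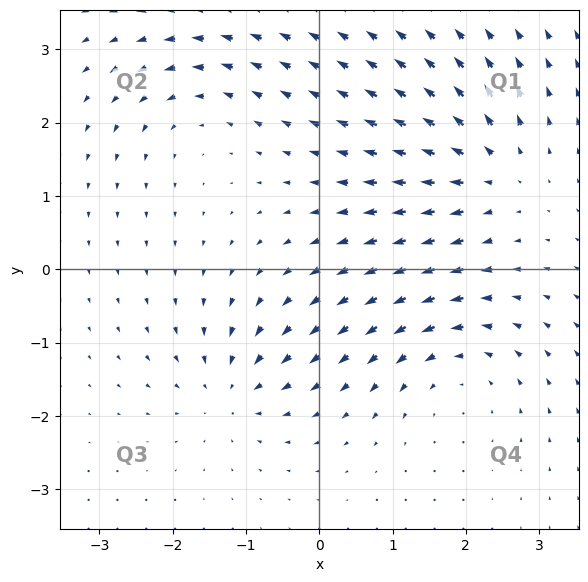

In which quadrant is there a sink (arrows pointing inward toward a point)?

Q3

The sink sits at approximately (-1.2, -1.6), which lies in quadrant Q3. The divergence there is about -5, negative as expected for a sink.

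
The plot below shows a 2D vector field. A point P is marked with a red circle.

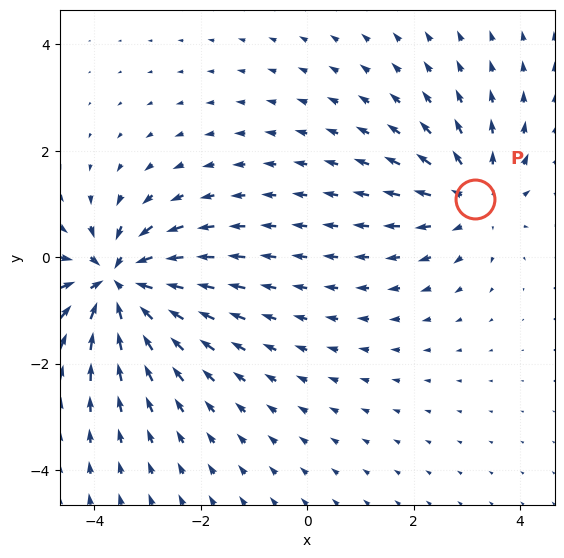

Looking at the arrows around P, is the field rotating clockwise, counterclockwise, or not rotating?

Near P at (3.2, 1.1) the arrows show no circulation. The curl there is ≈0.

not rotating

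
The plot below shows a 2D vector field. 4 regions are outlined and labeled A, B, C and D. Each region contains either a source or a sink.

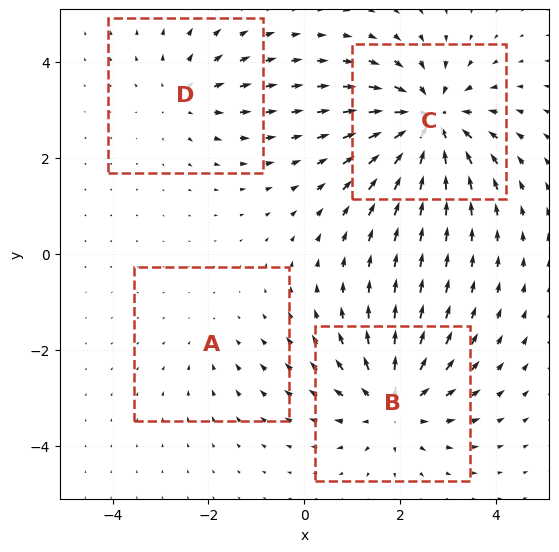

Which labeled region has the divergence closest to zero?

A

Divergence at each region's feature centre — A: about -2, B: about +5, C: about -7, D: about +3. Region A is closest to zero.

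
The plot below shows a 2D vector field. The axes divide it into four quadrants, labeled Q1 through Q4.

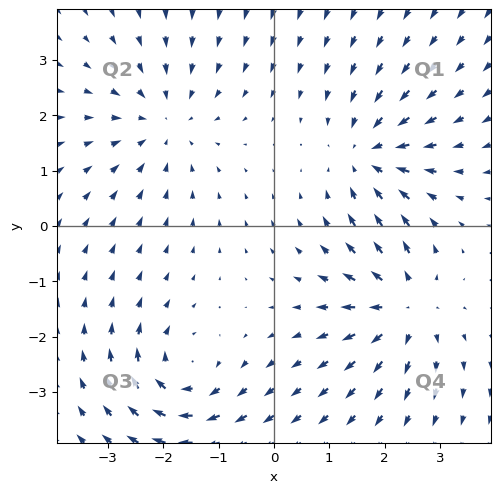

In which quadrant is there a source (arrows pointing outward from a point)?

The source sits at approximately (2.4, -1.5), which lies in quadrant Q4. The divergence there is about +5, positive as expected for a source.

Q4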